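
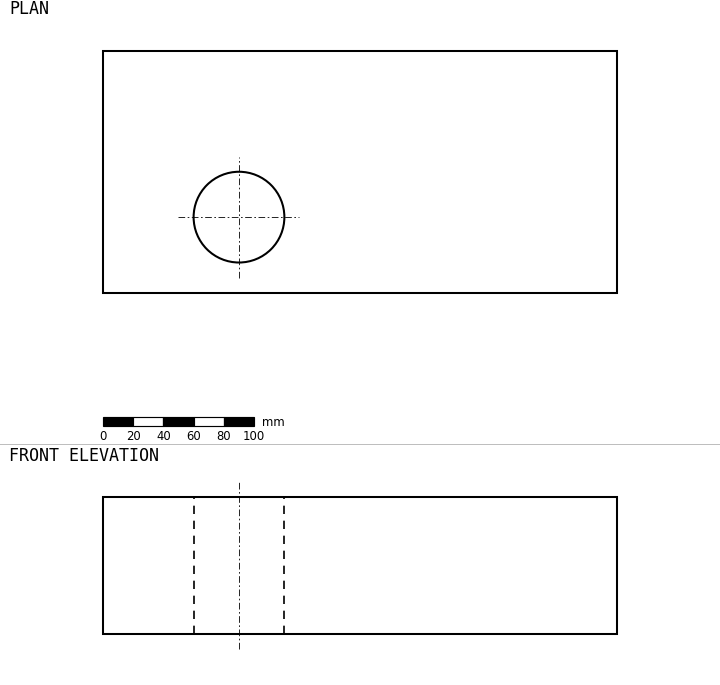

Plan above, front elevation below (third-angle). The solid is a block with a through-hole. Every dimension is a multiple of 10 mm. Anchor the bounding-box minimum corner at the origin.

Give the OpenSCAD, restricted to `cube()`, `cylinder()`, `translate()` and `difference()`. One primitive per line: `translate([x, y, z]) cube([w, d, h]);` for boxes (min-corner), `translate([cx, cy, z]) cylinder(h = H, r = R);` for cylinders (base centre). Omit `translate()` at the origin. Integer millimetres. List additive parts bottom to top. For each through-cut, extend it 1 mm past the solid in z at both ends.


difference() {
  cube([340, 160, 90]);
  translate([90, 50, -1]) cylinder(h = 92, r = 30);
}


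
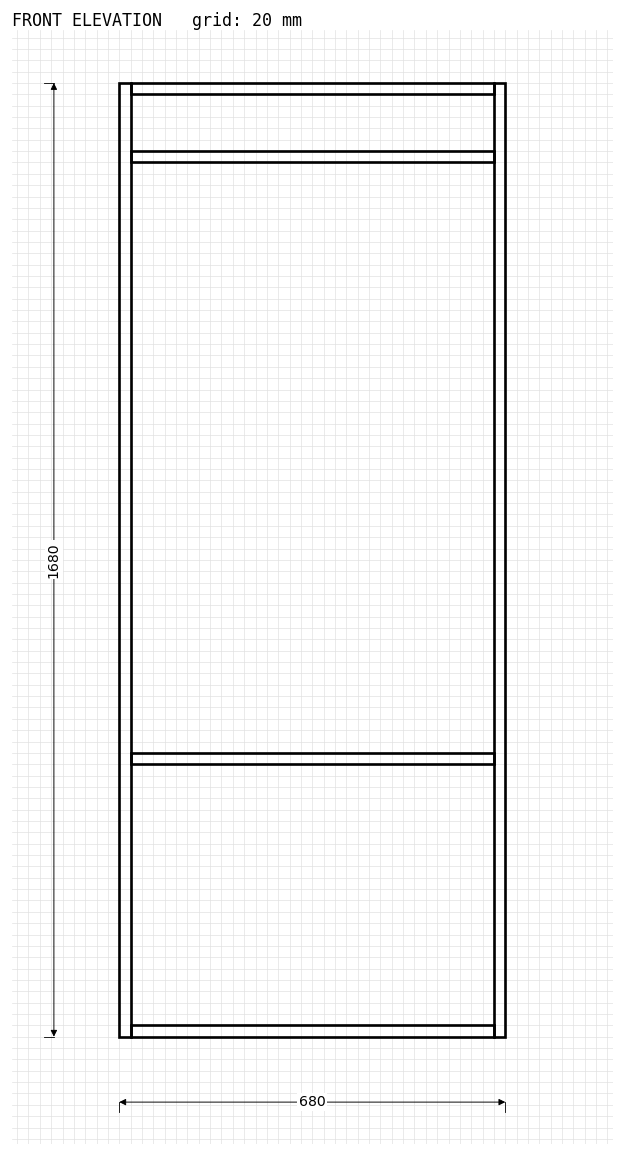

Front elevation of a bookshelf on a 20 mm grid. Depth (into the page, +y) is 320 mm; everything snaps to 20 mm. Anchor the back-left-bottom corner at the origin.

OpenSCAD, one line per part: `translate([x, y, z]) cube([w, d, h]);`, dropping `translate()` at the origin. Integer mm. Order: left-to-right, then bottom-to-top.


cube([20, 320, 1680]);
translate([20, 0, 0]) cube([640, 320, 20]);
translate([20, 0, 480]) cube([640, 320, 20]);
translate([20, 0, 1540]) cube([640, 320, 20]);
translate([20, 0, 1660]) cube([640, 320, 20]);
translate([660, 0, 0]) cube([20, 320, 1680]);


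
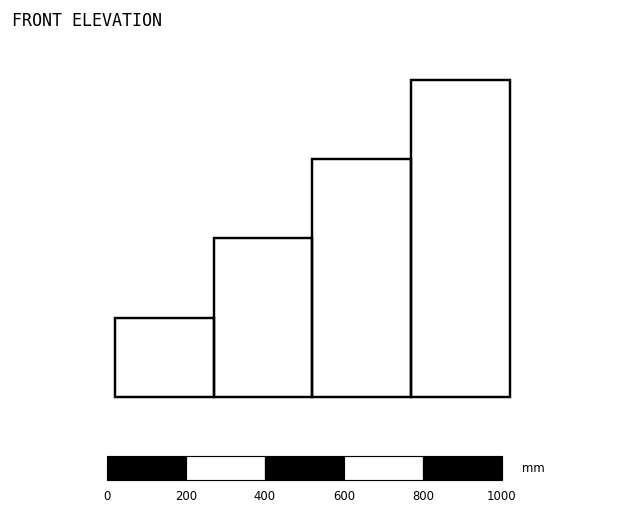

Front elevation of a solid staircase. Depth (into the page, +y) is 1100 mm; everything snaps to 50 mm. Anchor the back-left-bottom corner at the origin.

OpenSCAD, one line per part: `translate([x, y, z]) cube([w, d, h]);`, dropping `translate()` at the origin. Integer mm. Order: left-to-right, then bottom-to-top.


cube([250, 1100, 200]);
translate([250, 0, 0]) cube([250, 1100, 400]);
translate([500, 0, 0]) cube([250, 1100, 600]);
translate([750, 0, 0]) cube([250, 1100, 800]);


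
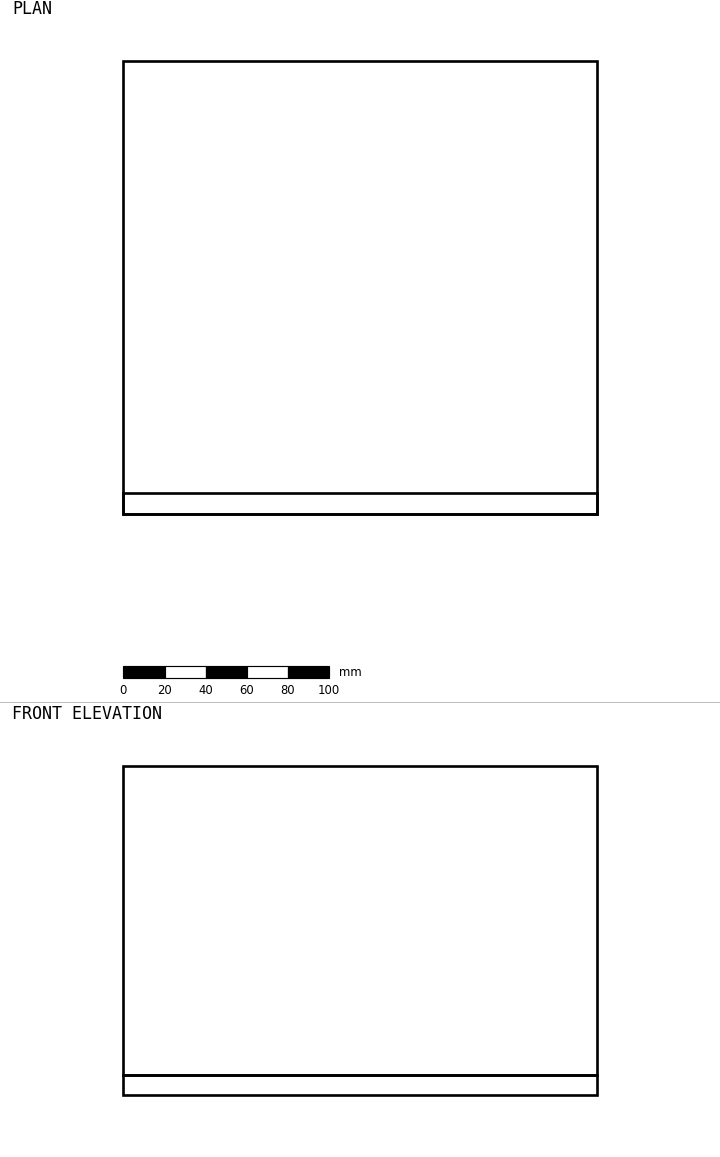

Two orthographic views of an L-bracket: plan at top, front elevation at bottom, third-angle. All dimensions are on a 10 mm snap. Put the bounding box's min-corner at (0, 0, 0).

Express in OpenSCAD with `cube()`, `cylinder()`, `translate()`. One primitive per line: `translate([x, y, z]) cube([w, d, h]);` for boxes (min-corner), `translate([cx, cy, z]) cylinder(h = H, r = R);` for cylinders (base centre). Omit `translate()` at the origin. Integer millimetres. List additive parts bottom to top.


cube([230, 220, 10]);
translate([0, 0, 10]) cube([230, 10, 150]);


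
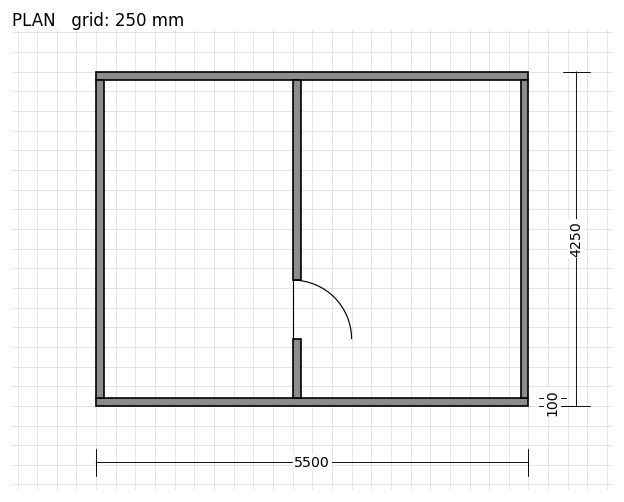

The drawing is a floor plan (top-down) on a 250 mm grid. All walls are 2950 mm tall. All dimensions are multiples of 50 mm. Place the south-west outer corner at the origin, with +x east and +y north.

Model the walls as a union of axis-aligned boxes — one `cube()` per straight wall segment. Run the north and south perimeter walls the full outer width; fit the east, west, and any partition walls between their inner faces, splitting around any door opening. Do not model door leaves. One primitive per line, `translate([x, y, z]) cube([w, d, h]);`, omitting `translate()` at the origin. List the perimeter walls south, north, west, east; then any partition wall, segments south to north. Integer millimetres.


cube([5500, 100, 2950]);
translate([0, 4150, 0]) cube([5500, 100, 2950]);
translate([0, 100, 0]) cube([100, 4050, 2950]);
translate([5400, 100, 0]) cube([100, 4050, 2950]);
translate([2500, 100, 0]) cube([100, 750, 2950]);
translate([2500, 1600, 0]) cube([100, 2550, 2950]);


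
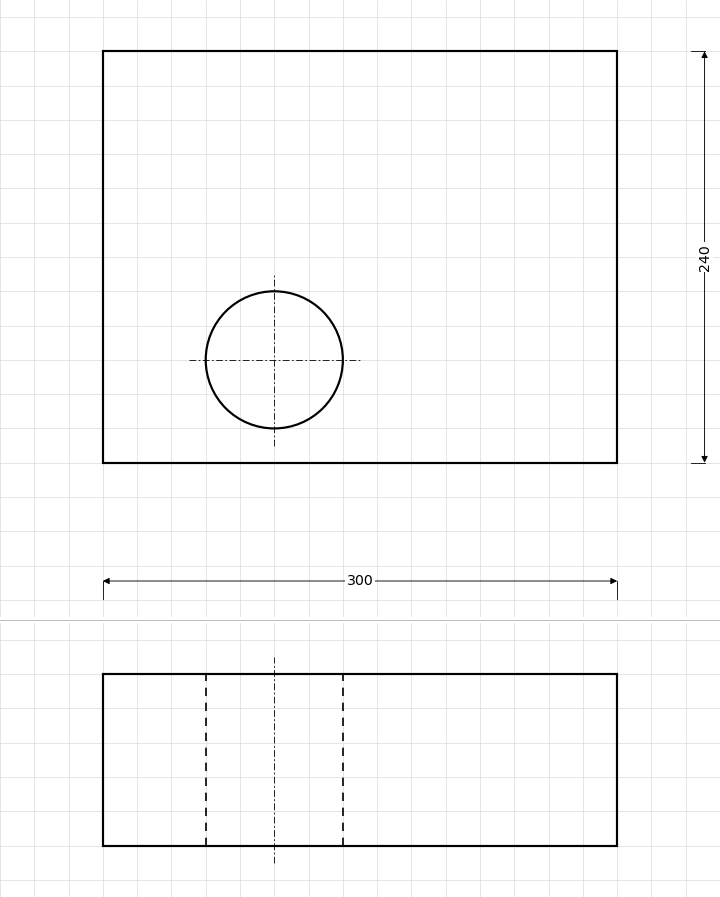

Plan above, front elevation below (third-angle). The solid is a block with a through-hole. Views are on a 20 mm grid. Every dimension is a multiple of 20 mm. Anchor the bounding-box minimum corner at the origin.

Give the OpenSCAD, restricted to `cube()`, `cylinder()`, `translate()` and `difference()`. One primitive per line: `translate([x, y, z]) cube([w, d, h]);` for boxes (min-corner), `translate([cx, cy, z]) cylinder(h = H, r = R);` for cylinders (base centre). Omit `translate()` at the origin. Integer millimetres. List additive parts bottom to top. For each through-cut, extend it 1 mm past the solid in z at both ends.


difference() {
  cube([300, 240, 100]);
  translate([100, 60, -1]) cylinder(h = 102, r = 40);
}


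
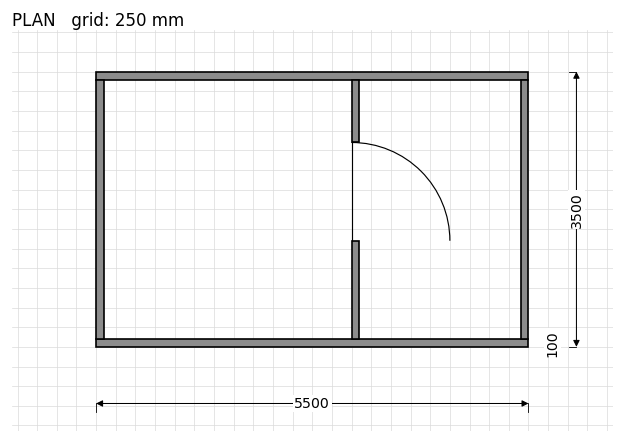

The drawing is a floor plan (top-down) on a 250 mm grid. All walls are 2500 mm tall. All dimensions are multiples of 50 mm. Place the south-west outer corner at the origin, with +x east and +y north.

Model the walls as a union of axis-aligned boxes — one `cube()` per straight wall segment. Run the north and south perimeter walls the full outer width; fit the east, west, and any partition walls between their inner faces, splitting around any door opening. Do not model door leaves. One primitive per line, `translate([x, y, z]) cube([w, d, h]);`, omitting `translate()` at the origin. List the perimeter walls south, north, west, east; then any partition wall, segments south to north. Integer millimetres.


cube([5500, 100, 2500]);
translate([0, 3400, 0]) cube([5500, 100, 2500]);
translate([0, 100, 0]) cube([100, 3300, 2500]);
translate([5400, 100, 0]) cube([100, 3300, 2500]);
translate([3250, 100, 0]) cube([100, 1250, 2500]);
translate([3250, 2600, 0]) cube([100, 800, 2500]);


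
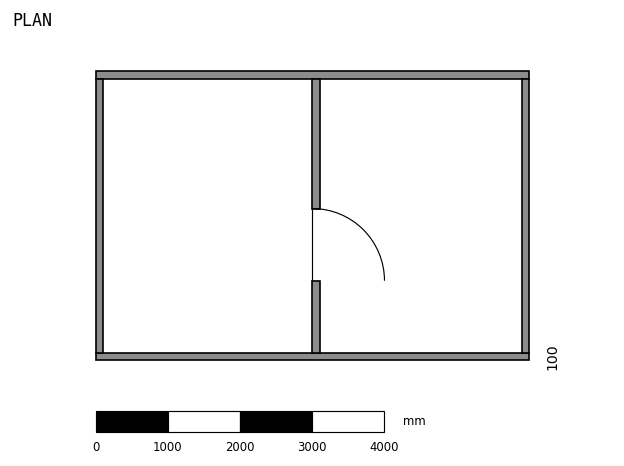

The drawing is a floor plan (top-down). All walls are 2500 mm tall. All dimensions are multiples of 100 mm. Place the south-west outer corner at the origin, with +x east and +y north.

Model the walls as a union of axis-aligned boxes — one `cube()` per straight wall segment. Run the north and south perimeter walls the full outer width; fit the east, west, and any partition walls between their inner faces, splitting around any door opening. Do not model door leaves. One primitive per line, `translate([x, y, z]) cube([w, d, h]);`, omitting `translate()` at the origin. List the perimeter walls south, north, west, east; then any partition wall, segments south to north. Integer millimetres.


cube([6000, 100, 2500]);
translate([0, 3900, 0]) cube([6000, 100, 2500]);
translate([0, 100, 0]) cube([100, 3800, 2500]);
translate([5900, 100, 0]) cube([100, 3800, 2500]);
translate([3000, 100, 0]) cube([100, 1000, 2500]);
translate([3000, 2100, 0]) cube([100, 1800, 2500]);


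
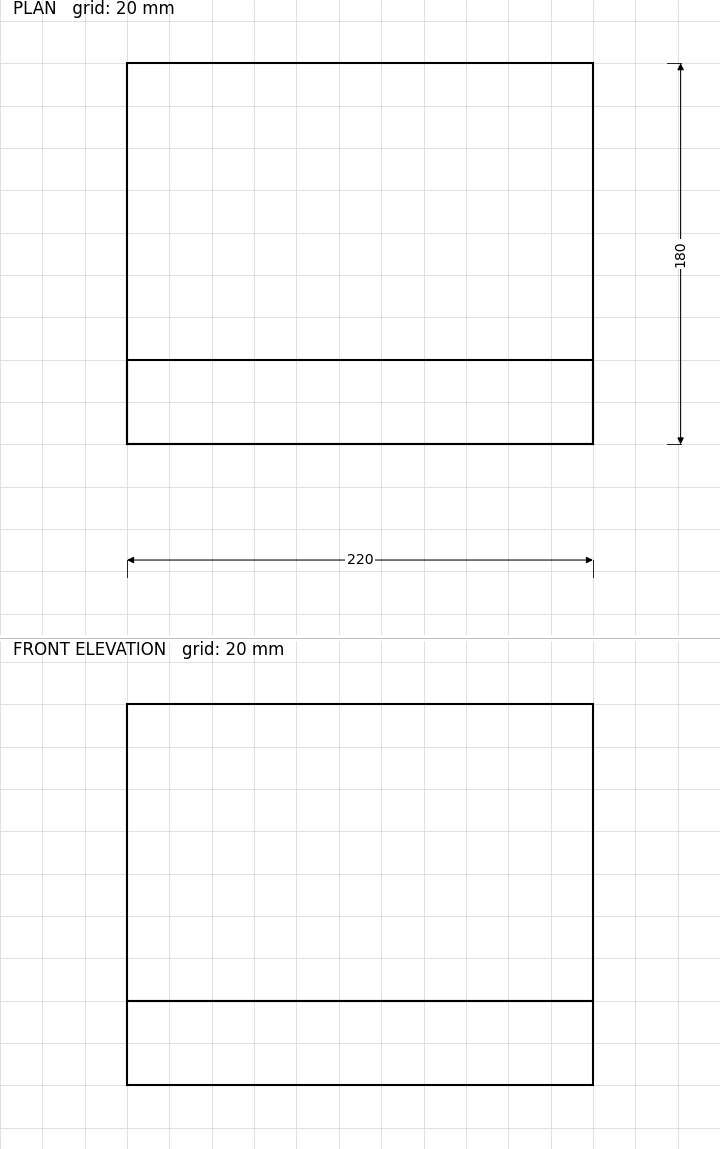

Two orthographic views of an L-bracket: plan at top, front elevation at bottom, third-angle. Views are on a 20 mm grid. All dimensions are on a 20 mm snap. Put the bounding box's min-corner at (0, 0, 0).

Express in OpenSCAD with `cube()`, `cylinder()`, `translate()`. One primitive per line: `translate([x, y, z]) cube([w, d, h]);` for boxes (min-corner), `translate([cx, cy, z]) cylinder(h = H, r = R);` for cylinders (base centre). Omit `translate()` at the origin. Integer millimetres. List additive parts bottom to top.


cube([220, 180, 40]);
translate([0, 0, 40]) cube([220, 40, 140]);


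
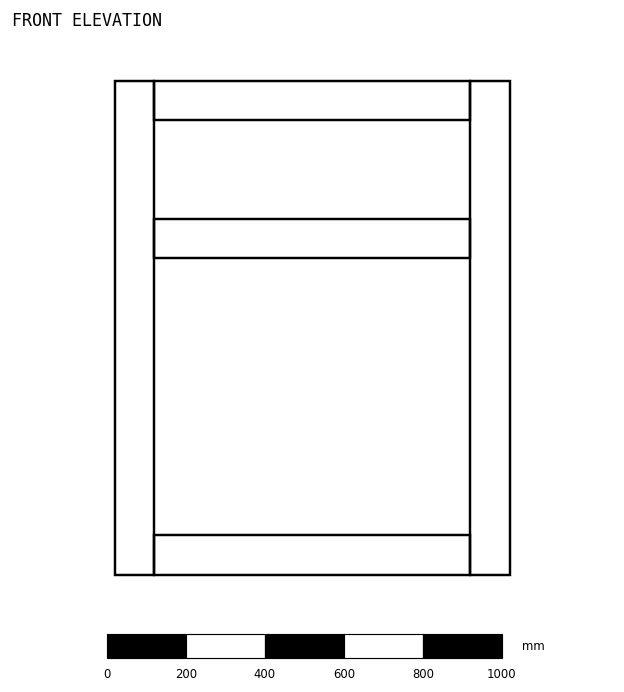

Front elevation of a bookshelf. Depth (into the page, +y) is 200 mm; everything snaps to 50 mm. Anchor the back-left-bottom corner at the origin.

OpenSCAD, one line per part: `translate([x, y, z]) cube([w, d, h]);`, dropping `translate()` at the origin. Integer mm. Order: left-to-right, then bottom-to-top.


cube([100, 200, 1250]);
translate([100, 0, 0]) cube([800, 200, 100]);
translate([100, 0, 800]) cube([800, 200, 100]);
translate([100, 0, 1150]) cube([800, 200, 100]);
translate([900, 0, 0]) cube([100, 200, 1250]);


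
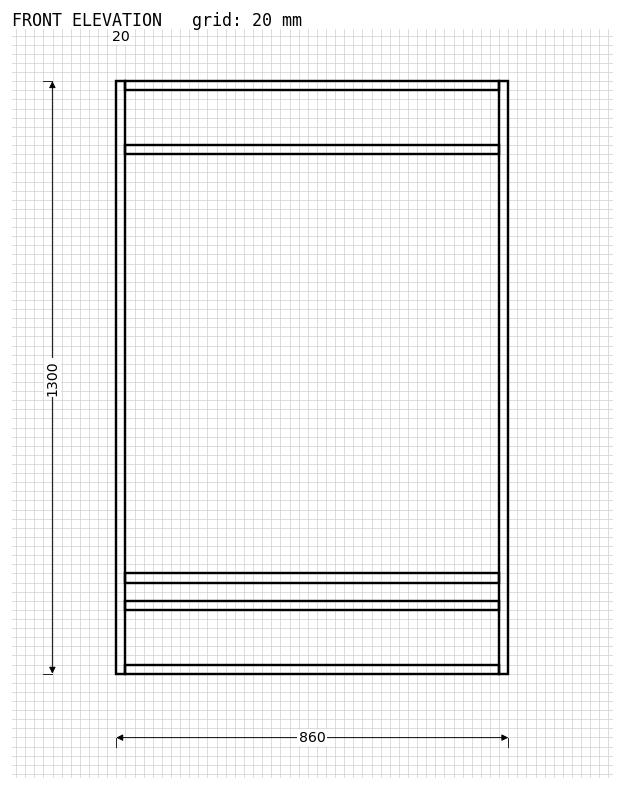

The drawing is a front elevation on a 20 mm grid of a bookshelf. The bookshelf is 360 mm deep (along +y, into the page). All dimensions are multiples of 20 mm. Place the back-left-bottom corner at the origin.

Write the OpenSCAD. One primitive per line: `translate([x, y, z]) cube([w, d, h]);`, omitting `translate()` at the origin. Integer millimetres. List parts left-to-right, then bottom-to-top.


cube([20, 360, 1300]);
translate([20, 0, 0]) cube([820, 360, 20]);
translate([20, 0, 140]) cube([820, 360, 20]);
translate([20, 0, 200]) cube([820, 360, 20]);
translate([20, 0, 1140]) cube([820, 360, 20]);
translate([20, 0, 1280]) cube([820, 360, 20]);
translate([840, 0, 0]) cube([20, 360, 1300]);


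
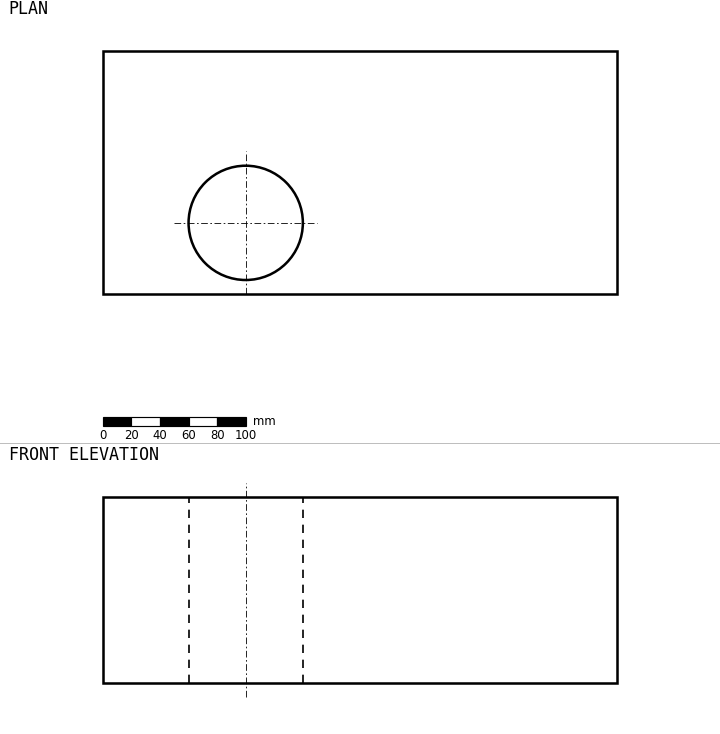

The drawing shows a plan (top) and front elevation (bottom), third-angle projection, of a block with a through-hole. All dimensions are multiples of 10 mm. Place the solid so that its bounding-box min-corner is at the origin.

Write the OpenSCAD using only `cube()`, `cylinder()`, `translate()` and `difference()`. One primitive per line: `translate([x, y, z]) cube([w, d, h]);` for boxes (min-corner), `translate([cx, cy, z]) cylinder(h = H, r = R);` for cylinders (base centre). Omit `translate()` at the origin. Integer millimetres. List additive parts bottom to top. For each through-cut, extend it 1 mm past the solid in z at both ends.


difference() {
  cube([360, 170, 130]);
  translate([100, 50, -1]) cylinder(h = 132, r = 40);
}


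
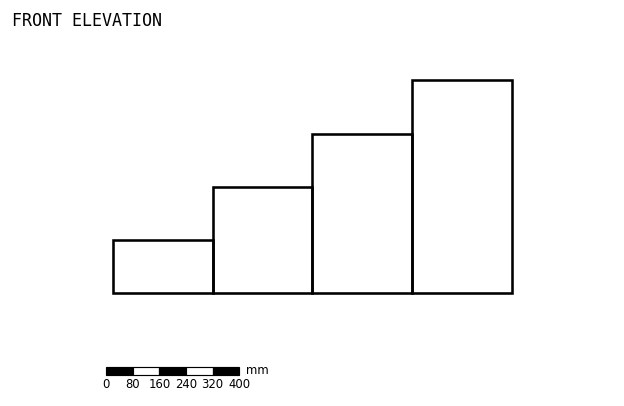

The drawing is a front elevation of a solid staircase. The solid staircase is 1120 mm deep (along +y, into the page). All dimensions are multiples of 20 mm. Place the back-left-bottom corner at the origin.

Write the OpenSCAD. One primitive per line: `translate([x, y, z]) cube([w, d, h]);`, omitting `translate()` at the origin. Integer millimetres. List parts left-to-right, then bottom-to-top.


cube([300, 1120, 160]);
translate([300, 0, 0]) cube([300, 1120, 320]);
translate([600, 0, 0]) cube([300, 1120, 480]);
translate([900, 0, 0]) cube([300, 1120, 640]);


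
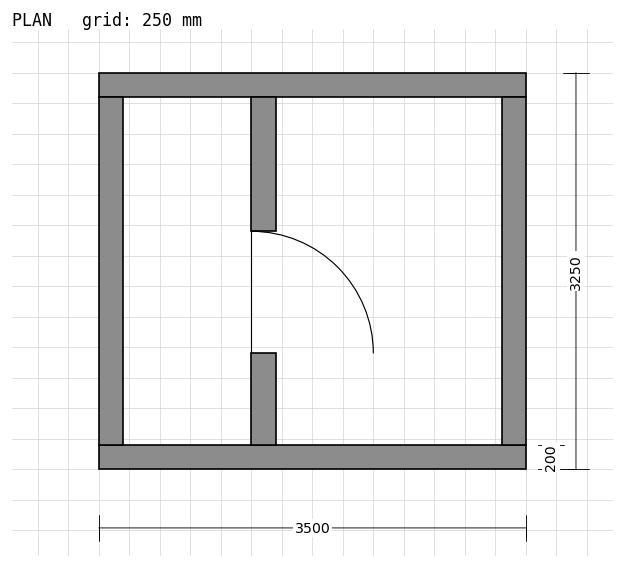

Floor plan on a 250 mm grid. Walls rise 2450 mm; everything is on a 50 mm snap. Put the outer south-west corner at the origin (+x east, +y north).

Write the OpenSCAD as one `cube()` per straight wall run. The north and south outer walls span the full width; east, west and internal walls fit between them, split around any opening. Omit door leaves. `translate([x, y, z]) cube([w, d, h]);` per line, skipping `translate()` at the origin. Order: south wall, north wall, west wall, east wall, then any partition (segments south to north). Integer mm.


cube([3500, 200, 2450]);
translate([0, 3050, 0]) cube([3500, 200, 2450]);
translate([0, 200, 0]) cube([200, 2850, 2450]);
translate([3300, 200, 0]) cube([200, 2850, 2450]);
translate([1250, 200, 0]) cube([200, 750, 2450]);
translate([1250, 1950, 0]) cube([200, 1100, 2450]);


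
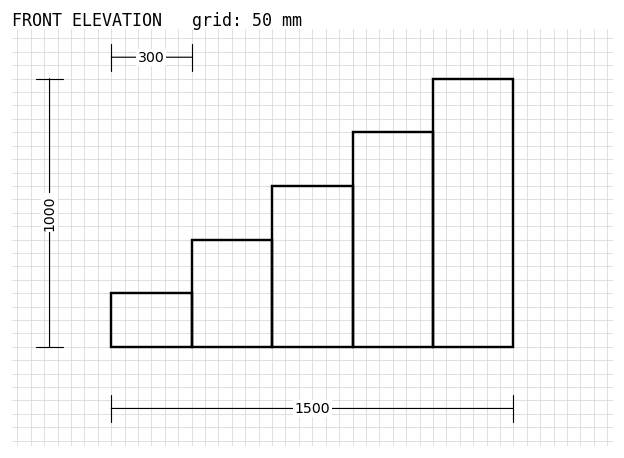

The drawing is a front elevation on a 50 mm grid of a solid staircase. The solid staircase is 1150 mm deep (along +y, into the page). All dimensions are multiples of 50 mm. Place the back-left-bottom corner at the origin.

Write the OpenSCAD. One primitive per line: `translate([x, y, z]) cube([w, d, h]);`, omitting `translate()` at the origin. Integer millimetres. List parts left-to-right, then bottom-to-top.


cube([300, 1150, 200]);
translate([300, 0, 0]) cube([300, 1150, 400]);
translate([600, 0, 0]) cube([300, 1150, 600]);
translate([900, 0, 0]) cube([300, 1150, 800]);
translate([1200, 0, 0]) cube([300, 1150, 1000]);


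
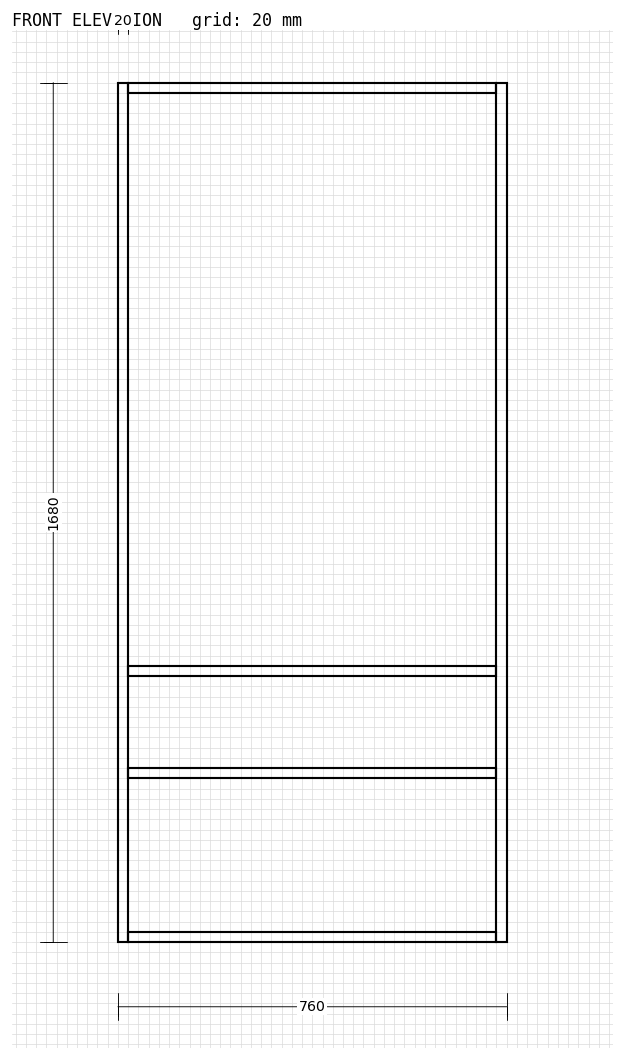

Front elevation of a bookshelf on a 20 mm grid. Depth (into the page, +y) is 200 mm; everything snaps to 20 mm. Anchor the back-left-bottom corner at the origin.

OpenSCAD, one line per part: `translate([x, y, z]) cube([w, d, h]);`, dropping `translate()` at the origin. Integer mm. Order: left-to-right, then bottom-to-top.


cube([20, 200, 1680]);
translate([20, 0, 0]) cube([720, 200, 20]);
translate([20, 0, 320]) cube([720, 200, 20]);
translate([20, 0, 520]) cube([720, 200, 20]);
translate([20, 0, 1660]) cube([720, 200, 20]);
translate([740, 0, 0]) cube([20, 200, 1680]);


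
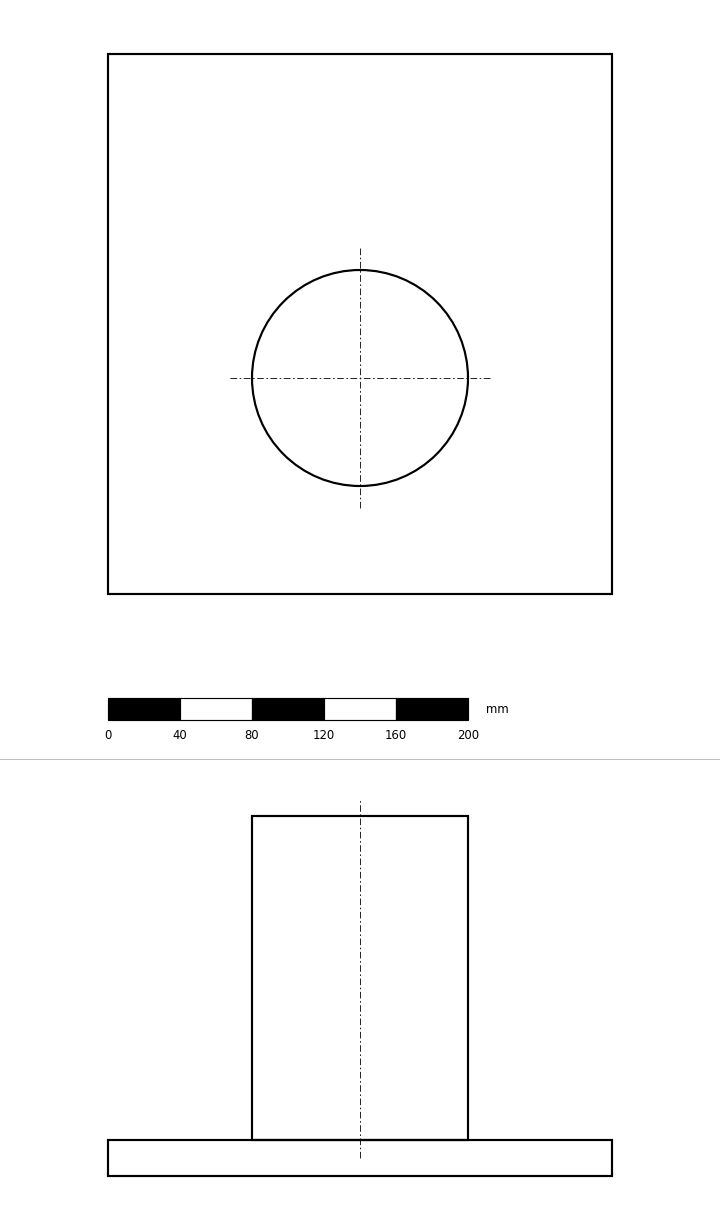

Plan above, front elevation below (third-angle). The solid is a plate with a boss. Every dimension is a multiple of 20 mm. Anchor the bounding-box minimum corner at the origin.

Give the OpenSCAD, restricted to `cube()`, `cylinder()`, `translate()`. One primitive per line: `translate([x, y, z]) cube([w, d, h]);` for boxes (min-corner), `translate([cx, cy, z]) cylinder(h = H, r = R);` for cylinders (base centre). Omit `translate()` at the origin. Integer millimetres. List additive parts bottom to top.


cube([280, 300, 20]);
translate([140, 120, 20]) cylinder(h = 180, r = 60);


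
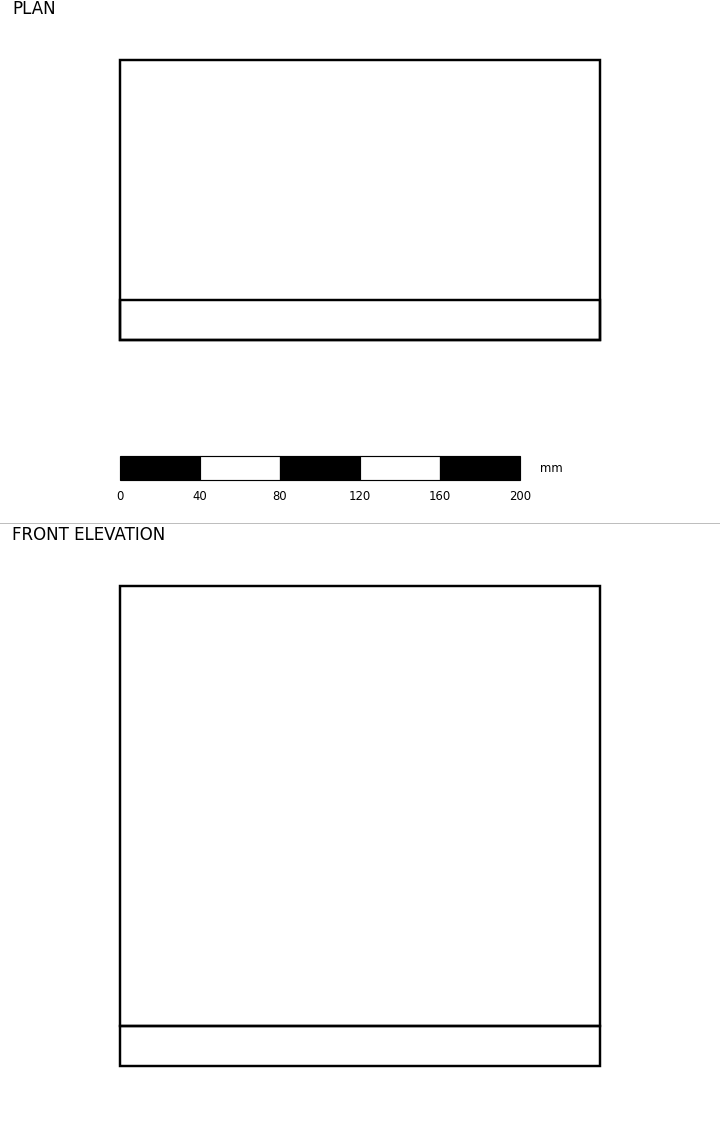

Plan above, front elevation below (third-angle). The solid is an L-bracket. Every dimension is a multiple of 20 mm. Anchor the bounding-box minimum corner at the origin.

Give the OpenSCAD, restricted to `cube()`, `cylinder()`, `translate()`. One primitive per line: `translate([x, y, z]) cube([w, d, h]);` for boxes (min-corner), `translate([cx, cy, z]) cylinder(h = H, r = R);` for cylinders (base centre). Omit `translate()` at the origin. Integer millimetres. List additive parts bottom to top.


cube([240, 140, 20]);
translate([0, 0, 20]) cube([240, 20, 220]);


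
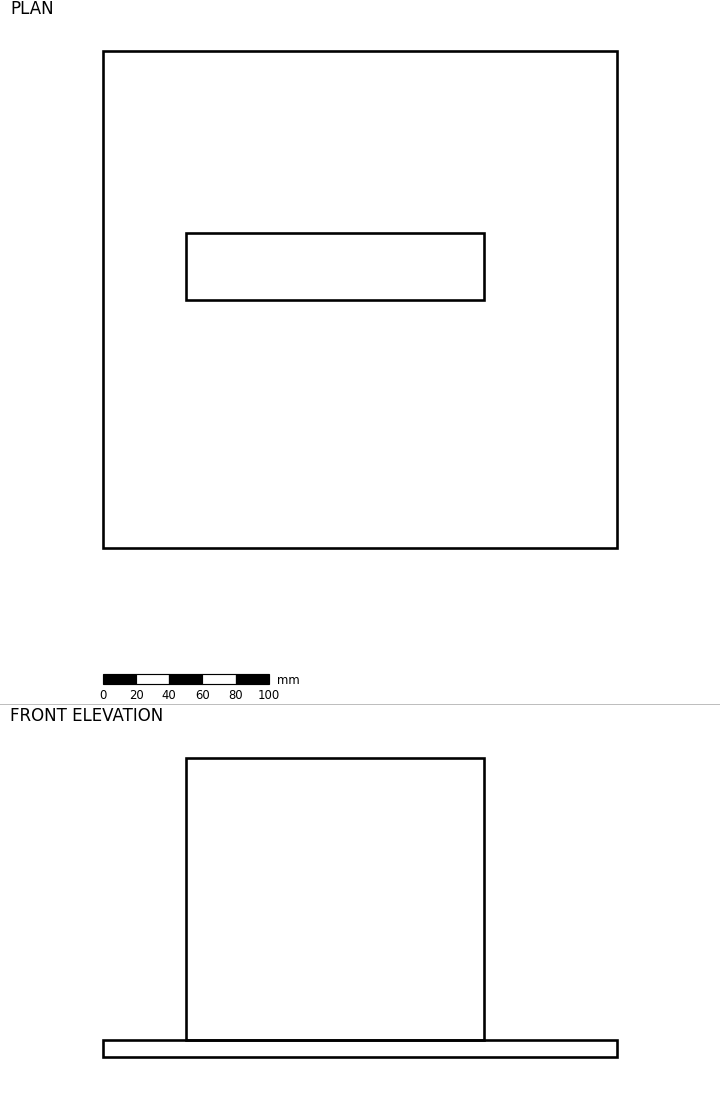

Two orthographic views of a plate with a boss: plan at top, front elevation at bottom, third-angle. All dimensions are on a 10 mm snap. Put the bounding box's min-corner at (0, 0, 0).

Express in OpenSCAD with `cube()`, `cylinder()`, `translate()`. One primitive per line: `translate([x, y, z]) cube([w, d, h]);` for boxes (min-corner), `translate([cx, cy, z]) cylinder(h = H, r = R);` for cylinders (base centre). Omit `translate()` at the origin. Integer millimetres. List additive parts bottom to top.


cube([310, 300, 10]);
translate([50, 150, 10]) cube([180, 40, 170]);


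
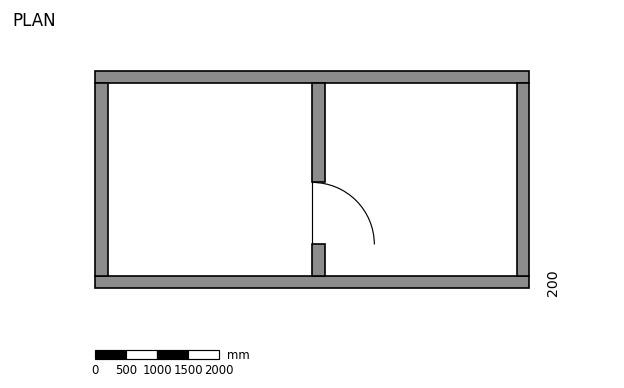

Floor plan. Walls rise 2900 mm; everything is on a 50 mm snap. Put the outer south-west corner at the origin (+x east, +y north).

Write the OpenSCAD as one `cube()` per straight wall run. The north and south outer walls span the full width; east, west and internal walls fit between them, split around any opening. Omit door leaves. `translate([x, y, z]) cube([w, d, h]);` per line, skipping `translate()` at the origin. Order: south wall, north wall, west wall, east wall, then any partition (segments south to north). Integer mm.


cube([7000, 200, 2900]);
translate([0, 3300, 0]) cube([7000, 200, 2900]);
translate([0, 200, 0]) cube([200, 3100, 2900]);
translate([6800, 200, 0]) cube([200, 3100, 2900]);
translate([3500, 200, 0]) cube([200, 500, 2900]);
translate([3500, 1700, 0]) cube([200, 1600, 2900]);


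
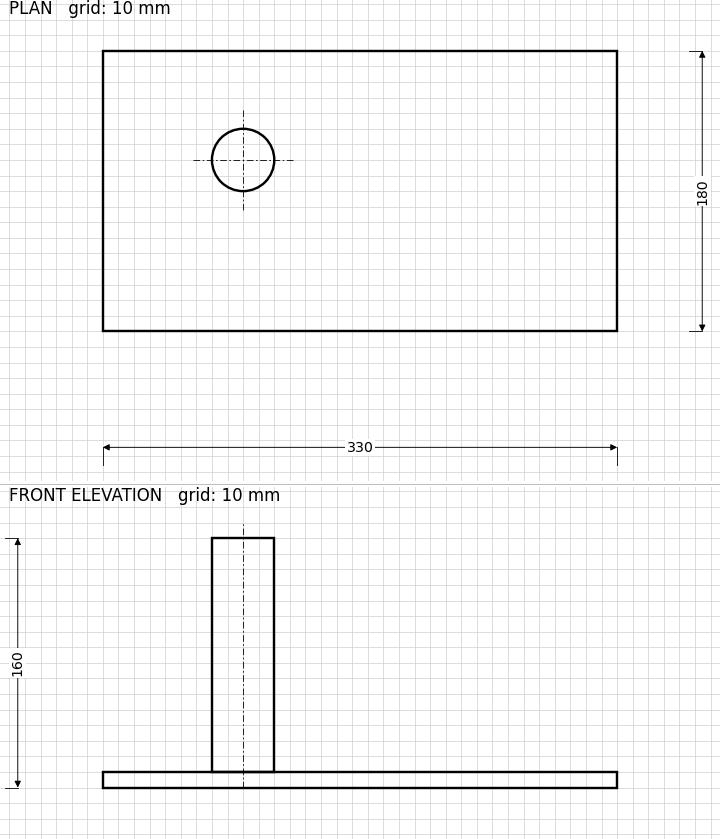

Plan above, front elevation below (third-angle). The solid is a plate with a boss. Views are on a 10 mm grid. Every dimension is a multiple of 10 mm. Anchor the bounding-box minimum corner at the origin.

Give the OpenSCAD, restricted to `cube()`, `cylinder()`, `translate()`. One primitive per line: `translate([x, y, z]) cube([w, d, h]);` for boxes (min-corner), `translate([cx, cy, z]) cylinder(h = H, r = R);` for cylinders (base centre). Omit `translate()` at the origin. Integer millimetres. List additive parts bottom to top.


cube([330, 180, 10]);
translate([90, 110, 10]) cylinder(h = 150, r = 20);


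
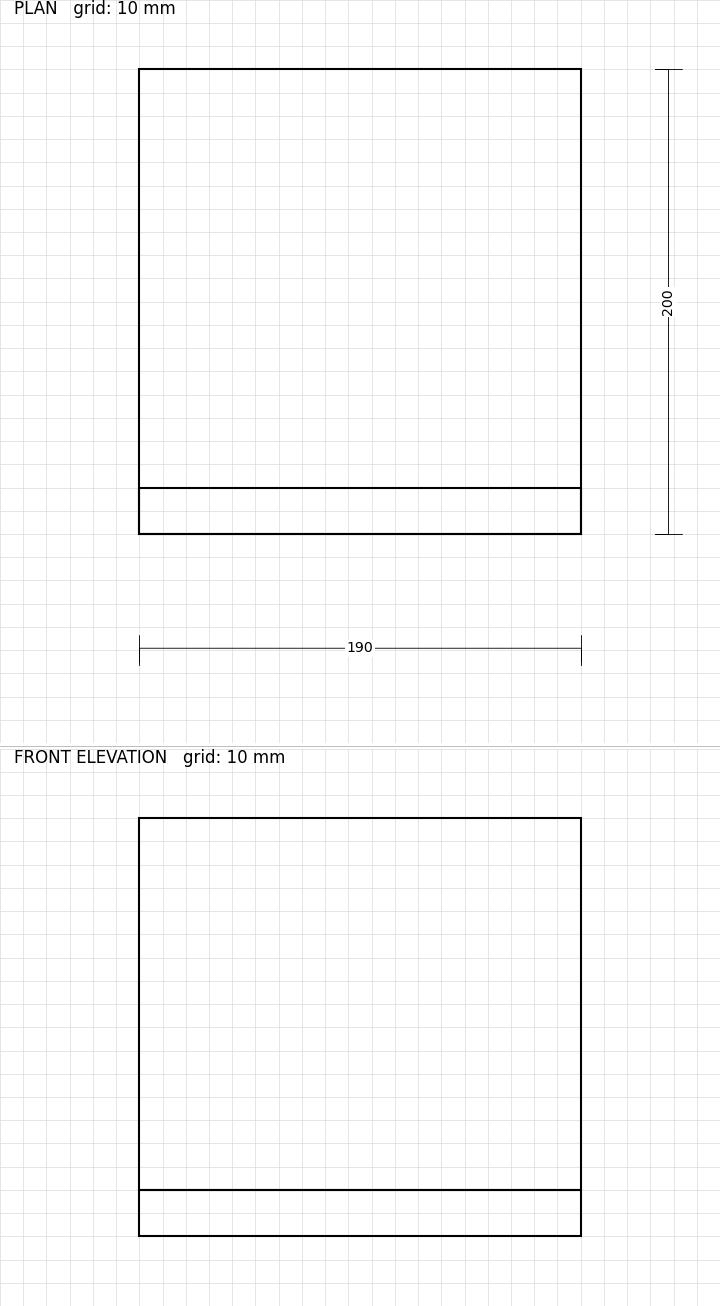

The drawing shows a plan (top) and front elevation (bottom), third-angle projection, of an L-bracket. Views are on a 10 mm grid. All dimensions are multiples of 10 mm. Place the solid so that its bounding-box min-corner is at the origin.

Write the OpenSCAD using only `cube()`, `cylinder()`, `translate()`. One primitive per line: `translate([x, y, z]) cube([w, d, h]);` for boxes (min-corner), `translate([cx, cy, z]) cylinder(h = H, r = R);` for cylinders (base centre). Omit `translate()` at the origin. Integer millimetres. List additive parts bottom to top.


cube([190, 200, 20]);
translate([0, 0, 20]) cube([190, 20, 160]);


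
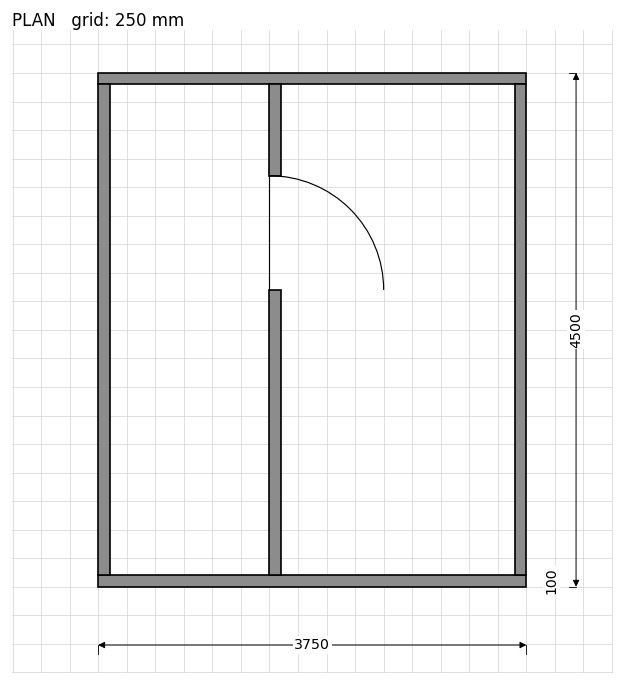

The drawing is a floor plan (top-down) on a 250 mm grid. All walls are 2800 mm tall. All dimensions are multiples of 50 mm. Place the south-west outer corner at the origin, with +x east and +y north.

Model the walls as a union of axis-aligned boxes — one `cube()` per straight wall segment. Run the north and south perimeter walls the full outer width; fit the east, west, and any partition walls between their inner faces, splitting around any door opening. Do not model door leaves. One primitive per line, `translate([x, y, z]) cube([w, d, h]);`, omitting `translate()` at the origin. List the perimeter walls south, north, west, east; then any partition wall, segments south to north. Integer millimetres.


cube([3750, 100, 2800]);
translate([0, 4400, 0]) cube([3750, 100, 2800]);
translate([0, 100, 0]) cube([100, 4300, 2800]);
translate([3650, 100, 0]) cube([100, 4300, 2800]);
translate([1500, 100, 0]) cube([100, 2500, 2800]);
translate([1500, 3600, 0]) cube([100, 800, 2800]);


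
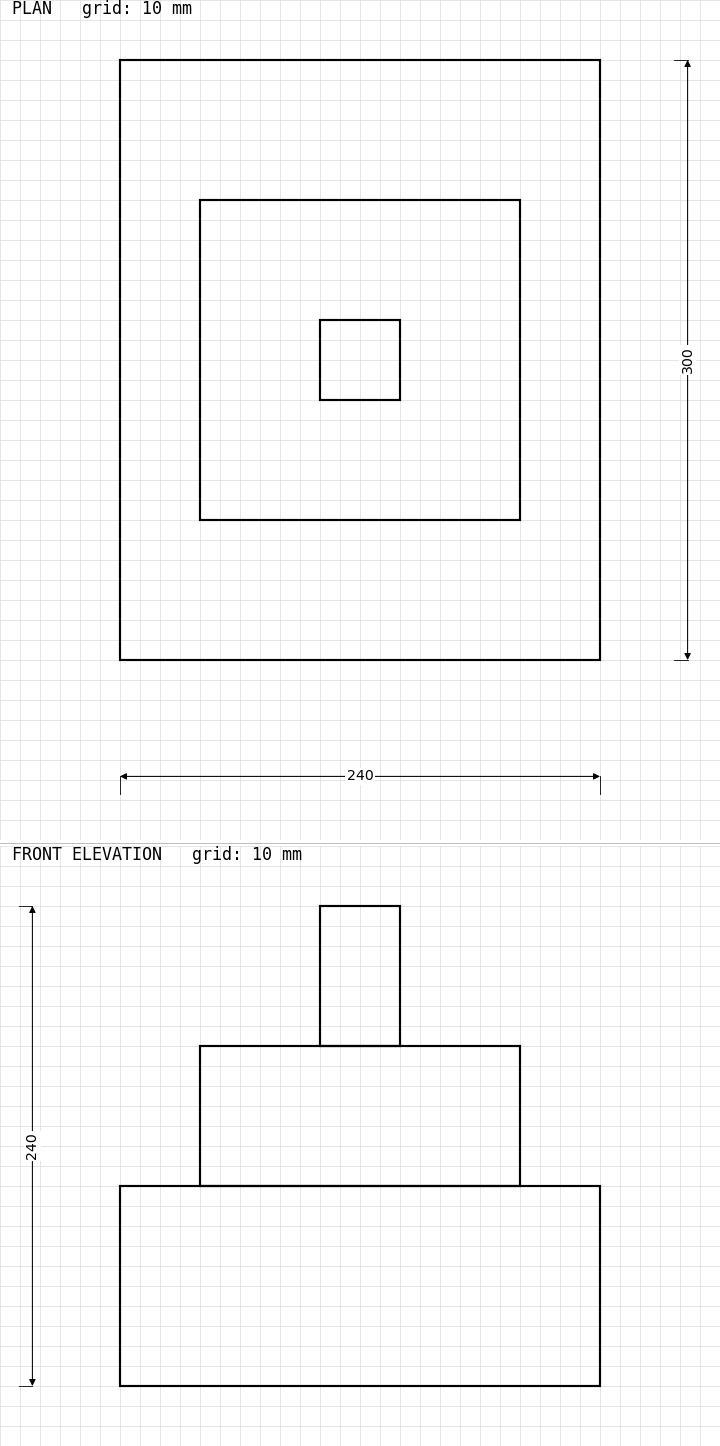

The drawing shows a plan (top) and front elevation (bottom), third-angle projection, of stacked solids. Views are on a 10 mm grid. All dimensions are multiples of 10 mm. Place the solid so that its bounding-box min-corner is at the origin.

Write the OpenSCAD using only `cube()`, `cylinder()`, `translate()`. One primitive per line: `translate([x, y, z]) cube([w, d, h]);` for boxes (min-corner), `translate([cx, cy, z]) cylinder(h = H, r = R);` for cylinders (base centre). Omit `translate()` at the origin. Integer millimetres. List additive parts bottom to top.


cube([240, 300, 100]);
translate([40, 70, 100]) cube([160, 160, 70]);
translate([100, 130, 170]) cube([40, 40, 70]);


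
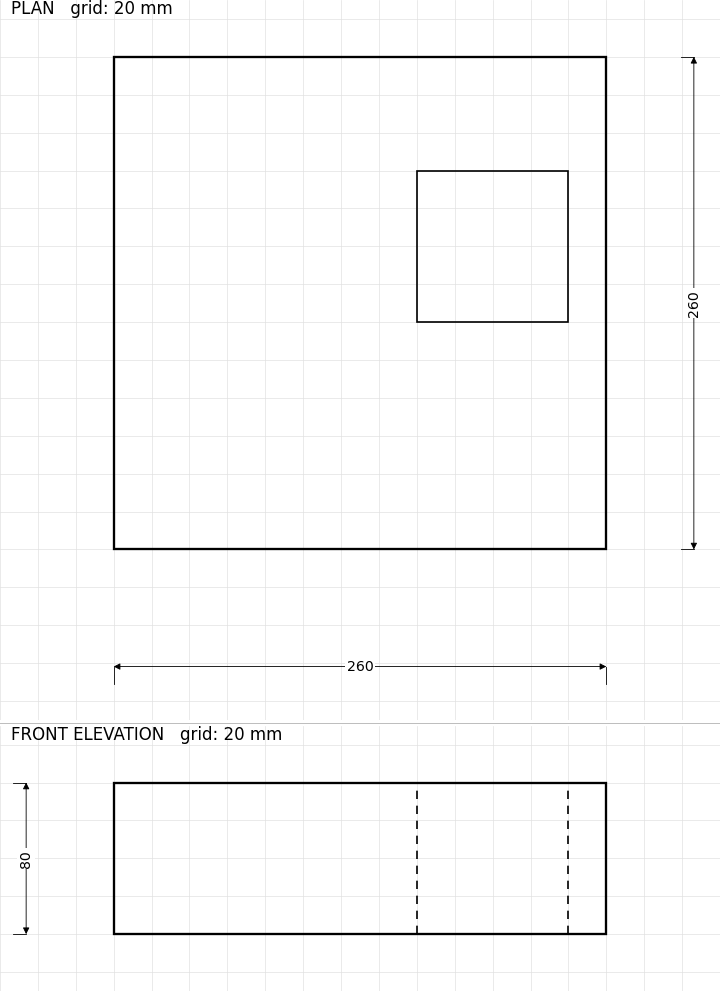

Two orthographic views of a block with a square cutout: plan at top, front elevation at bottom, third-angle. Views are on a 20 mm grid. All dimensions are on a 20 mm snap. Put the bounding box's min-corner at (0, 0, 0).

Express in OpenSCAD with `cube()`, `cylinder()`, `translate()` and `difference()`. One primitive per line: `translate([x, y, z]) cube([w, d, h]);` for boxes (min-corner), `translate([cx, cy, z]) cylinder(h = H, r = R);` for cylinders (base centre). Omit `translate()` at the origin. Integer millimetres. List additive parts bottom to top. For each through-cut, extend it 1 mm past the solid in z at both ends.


difference() {
  cube([260, 260, 80]);
  translate([160, 120, -1]) cube([80, 80, 82]);
}


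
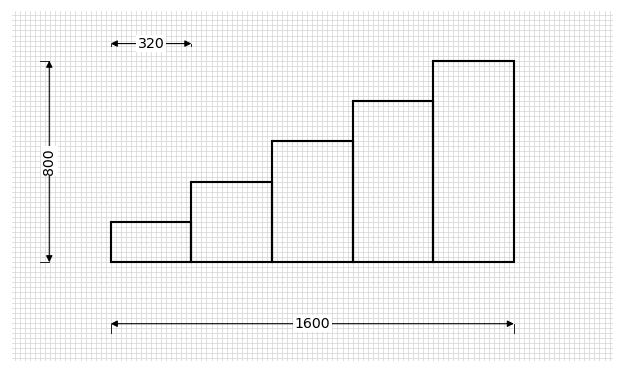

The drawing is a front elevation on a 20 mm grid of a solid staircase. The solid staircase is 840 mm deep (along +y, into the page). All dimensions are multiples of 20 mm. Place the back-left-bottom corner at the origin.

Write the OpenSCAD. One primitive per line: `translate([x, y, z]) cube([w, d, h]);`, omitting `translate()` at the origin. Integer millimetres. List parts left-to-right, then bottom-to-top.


cube([320, 840, 160]);
translate([320, 0, 0]) cube([320, 840, 320]);
translate([640, 0, 0]) cube([320, 840, 480]);
translate([960, 0, 0]) cube([320, 840, 640]);
translate([1280, 0, 0]) cube([320, 840, 800]);


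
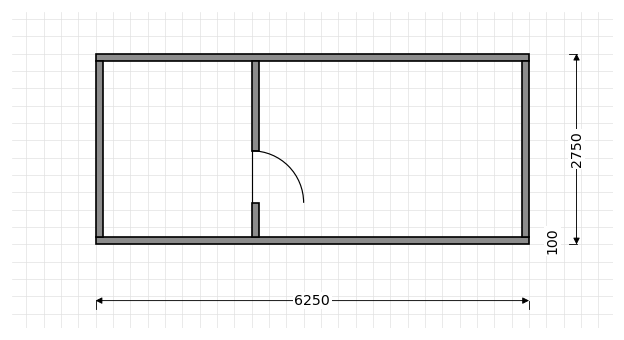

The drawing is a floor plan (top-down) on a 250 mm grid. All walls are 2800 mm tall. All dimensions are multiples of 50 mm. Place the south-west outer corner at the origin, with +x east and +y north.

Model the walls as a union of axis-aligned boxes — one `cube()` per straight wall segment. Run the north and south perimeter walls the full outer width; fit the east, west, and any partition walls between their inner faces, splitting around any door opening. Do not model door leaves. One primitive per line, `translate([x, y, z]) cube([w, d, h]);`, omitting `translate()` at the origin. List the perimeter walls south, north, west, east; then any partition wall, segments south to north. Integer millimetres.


cube([6250, 100, 2800]);
translate([0, 2650, 0]) cube([6250, 100, 2800]);
translate([0, 100, 0]) cube([100, 2550, 2800]);
translate([6150, 100, 0]) cube([100, 2550, 2800]);
translate([2250, 100, 0]) cube([100, 500, 2800]);
translate([2250, 1350, 0]) cube([100, 1300, 2800]);


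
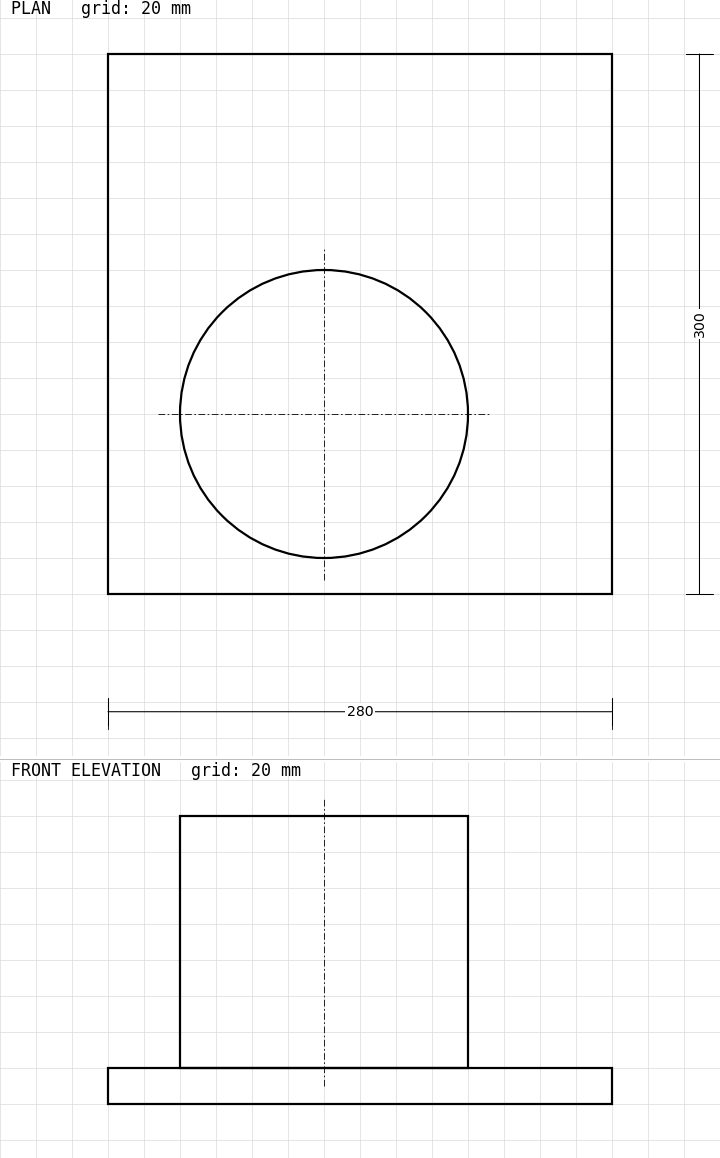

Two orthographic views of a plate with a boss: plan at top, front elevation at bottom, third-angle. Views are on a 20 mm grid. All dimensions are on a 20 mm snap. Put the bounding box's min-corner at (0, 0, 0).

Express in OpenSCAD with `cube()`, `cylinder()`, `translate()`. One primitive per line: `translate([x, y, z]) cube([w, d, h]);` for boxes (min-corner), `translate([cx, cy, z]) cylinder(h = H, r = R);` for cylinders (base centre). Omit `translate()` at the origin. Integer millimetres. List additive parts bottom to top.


cube([280, 300, 20]);
translate([120, 100, 20]) cylinder(h = 140, r = 80);


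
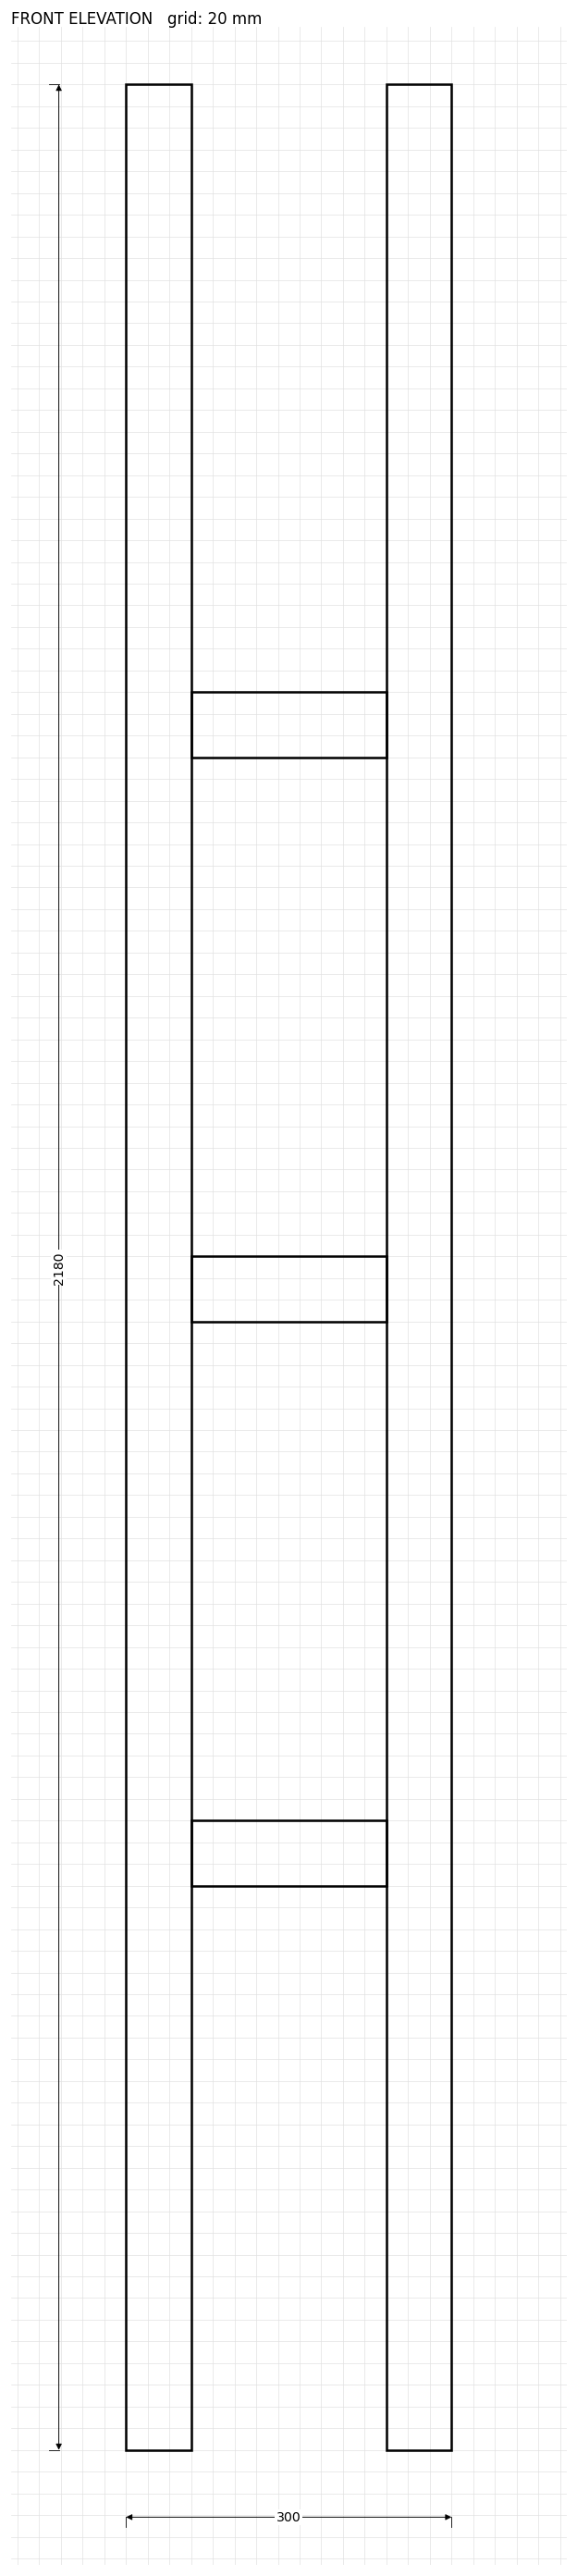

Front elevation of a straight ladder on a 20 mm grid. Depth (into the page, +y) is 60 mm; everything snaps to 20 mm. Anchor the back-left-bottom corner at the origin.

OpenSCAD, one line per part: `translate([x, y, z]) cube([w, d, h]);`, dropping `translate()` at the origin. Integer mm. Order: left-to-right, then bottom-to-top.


cube([60, 60, 2180]);
translate([60, 0, 520]) cube([180, 60, 60]);
translate([60, 0, 1040]) cube([180, 60, 60]);
translate([60, 0, 1560]) cube([180, 60, 60]);
translate([240, 0, 0]) cube([60, 60, 2180]);


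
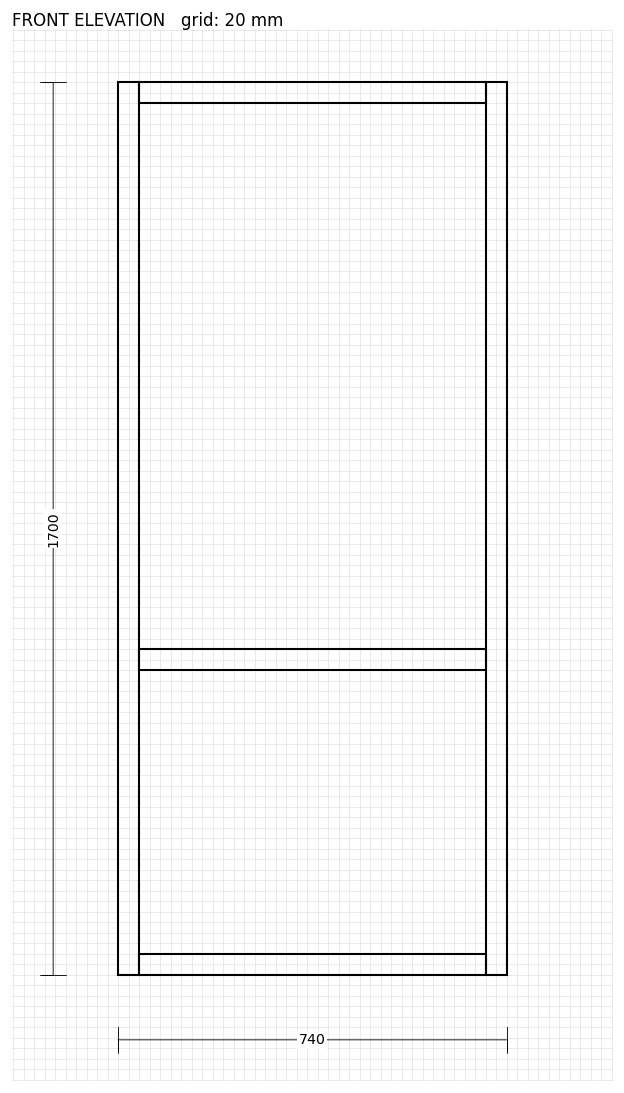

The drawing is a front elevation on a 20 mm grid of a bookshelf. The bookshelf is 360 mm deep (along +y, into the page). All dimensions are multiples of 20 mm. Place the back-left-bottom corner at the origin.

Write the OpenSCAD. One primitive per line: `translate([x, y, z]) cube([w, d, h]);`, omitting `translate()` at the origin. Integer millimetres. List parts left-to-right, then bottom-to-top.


cube([40, 360, 1700]);
translate([40, 0, 0]) cube([660, 360, 40]);
translate([40, 0, 580]) cube([660, 360, 40]);
translate([40, 0, 1660]) cube([660, 360, 40]);
translate([700, 0, 0]) cube([40, 360, 1700]);


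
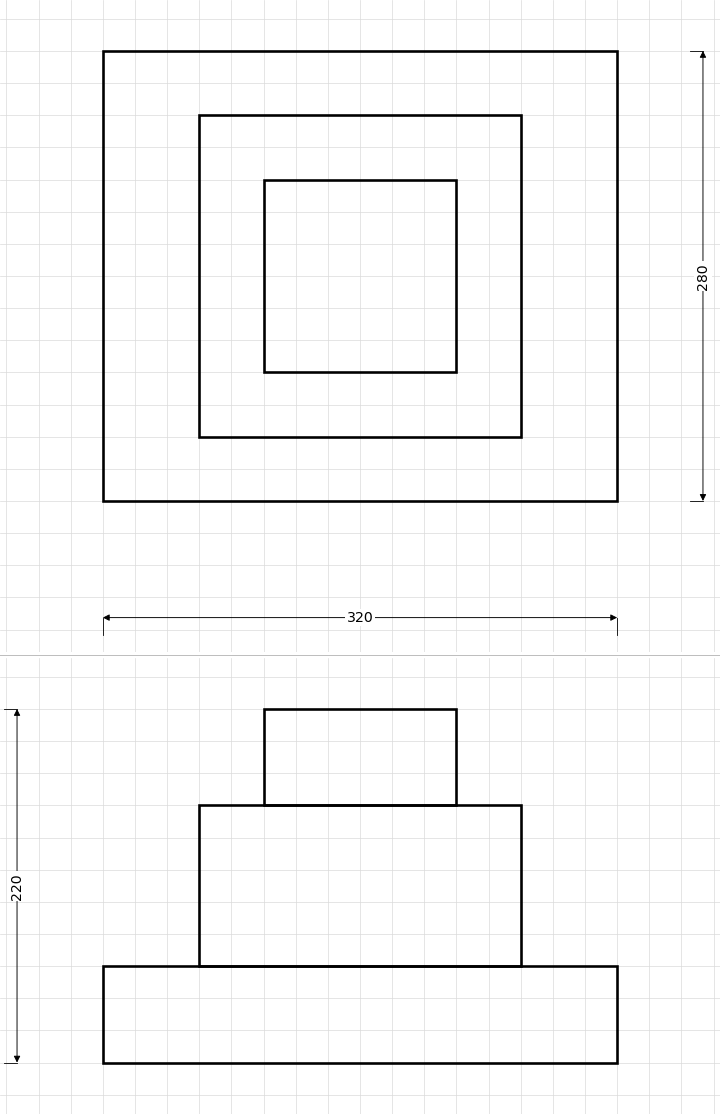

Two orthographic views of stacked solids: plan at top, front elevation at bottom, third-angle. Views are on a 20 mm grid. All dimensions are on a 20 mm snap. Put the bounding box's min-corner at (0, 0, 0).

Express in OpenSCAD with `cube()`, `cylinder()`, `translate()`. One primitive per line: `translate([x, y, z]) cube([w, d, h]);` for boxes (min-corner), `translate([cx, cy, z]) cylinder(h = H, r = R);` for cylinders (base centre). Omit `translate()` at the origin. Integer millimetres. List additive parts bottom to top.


cube([320, 280, 60]);
translate([60, 40, 60]) cube([200, 200, 100]);
translate([100, 80, 160]) cube([120, 120, 60]);


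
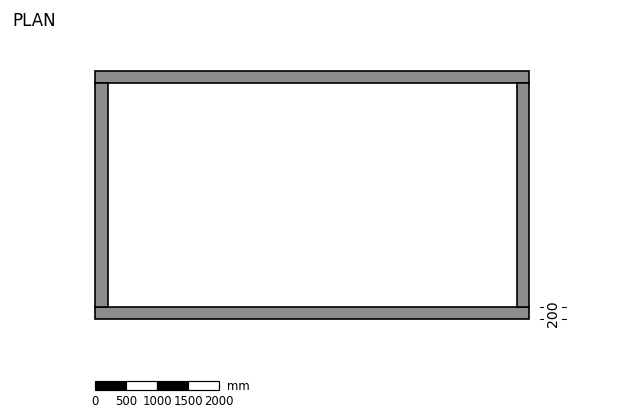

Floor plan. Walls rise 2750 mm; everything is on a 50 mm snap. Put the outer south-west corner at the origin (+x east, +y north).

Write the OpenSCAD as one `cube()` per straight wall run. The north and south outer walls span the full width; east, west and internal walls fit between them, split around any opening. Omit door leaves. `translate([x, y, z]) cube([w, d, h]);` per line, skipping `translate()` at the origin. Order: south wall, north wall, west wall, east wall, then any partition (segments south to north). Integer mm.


cube([7000, 200, 2750]);
translate([0, 3800, 0]) cube([7000, 200, 2750]);
translate([0, 200, 0]) cube([200, 3600, 2750]);
translate([6800, 200, 0]) cube([200, 3600, 2750]);


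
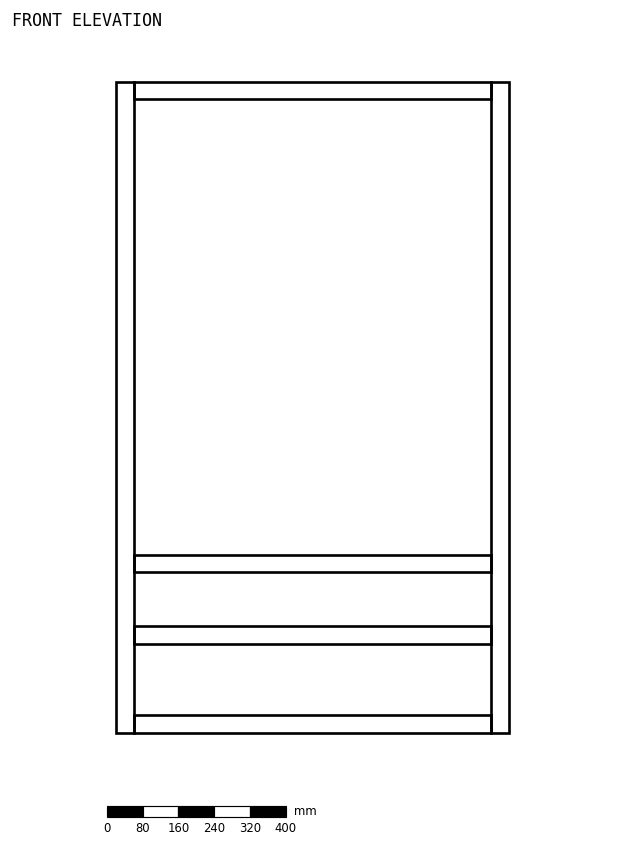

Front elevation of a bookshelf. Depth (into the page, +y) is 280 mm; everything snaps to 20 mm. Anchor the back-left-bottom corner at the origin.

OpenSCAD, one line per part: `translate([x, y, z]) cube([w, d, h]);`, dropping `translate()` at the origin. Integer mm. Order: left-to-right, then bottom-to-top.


cube([40, 280, 1460]);
translate([40, 0, 0]) cube([800, 280, 40]);
translate([40, 0, 200]) cube([800, 280, 40]);
translate([40, 0, 360]) cube([800, 280, 40]);
translate([40, 0, 1420]) cube([800, 280, 40]);
translate([840, 0, 0]) cube([40, 280, 1460]);


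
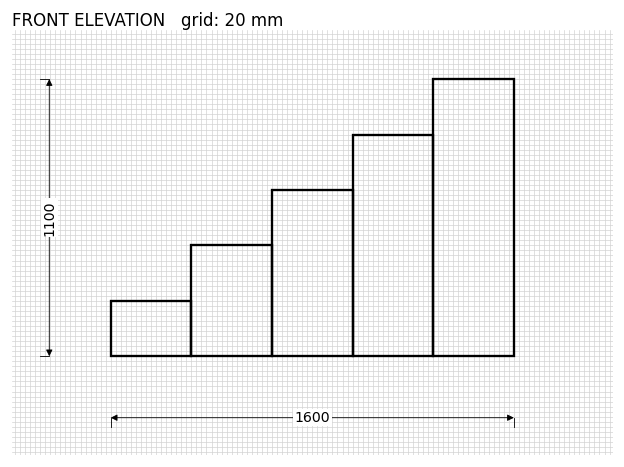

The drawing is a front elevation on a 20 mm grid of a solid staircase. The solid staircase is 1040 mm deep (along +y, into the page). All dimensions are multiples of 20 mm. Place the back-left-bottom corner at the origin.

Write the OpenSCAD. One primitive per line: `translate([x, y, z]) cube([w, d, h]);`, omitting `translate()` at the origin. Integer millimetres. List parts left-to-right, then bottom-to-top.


cube([320, 1040, 220]);
translate([320, 0, 0]) cube([320, 1040, 440]);
translate([640, 0, 0]) cube([320, 1040, 660]);
translate([960, 0, 0]) cube([320, 1040, 880]);
translate([1280, 0, 0]) cube([320, 1040, 1100]);


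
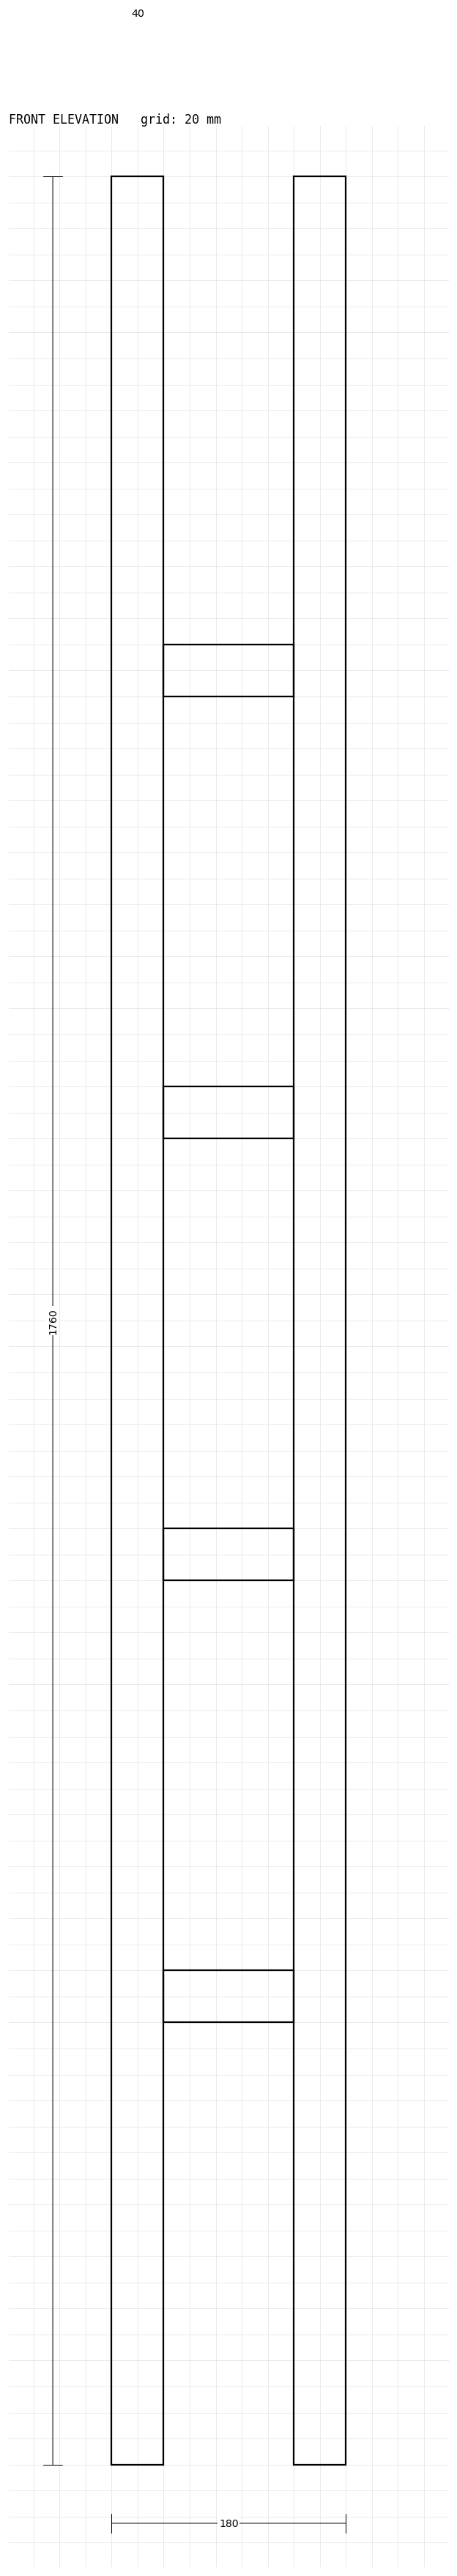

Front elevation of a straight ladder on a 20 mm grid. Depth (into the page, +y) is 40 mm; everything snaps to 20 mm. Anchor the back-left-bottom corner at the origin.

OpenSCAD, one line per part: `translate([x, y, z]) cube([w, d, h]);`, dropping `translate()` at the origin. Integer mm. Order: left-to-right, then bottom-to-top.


cube([40, 40, 1760]);
translate([40, 0, 340]) cube([100, 40, 40]);
translate([40, 0, 680]) cube([100, 40, 40]);
translate([40, 0, 1020]) cube([100, 40, 40]);
translate([40, 0, 1360]) cube([100, 40, 40]);
translate([140, 0, 0]) cube([40, 40, 1760]);


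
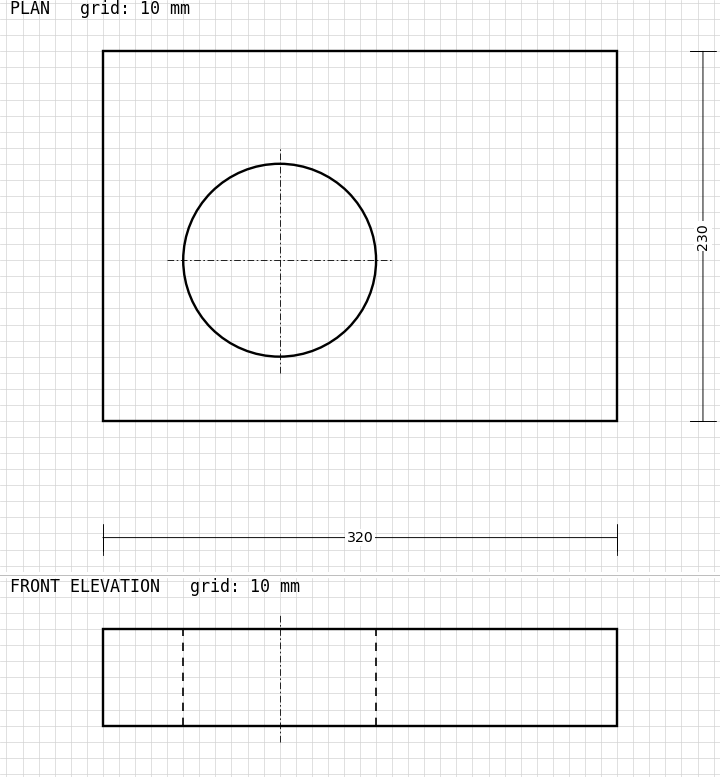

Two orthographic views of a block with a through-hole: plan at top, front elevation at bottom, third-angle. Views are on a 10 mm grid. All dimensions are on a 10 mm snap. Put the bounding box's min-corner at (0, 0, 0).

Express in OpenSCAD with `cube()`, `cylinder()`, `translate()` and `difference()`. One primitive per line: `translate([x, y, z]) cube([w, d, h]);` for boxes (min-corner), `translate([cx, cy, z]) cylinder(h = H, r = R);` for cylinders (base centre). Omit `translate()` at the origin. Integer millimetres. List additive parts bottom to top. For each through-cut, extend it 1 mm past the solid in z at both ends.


difference() {
  cube([320, 230, 60]);
  translate([110, 100, -1]) cylinder(h = 62, r = 60);
}


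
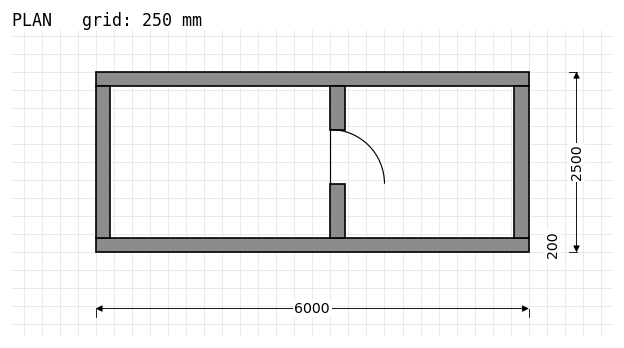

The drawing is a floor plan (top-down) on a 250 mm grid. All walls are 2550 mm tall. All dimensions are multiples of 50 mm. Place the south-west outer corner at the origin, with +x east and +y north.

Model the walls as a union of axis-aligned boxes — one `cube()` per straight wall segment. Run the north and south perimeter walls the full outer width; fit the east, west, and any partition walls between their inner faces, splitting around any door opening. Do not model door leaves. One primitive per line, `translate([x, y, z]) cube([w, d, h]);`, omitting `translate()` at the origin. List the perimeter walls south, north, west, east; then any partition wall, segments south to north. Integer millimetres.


cube([6000, 200, 2550]);
translate([0, 2300, 0]) cube([6000, 200, 2550]);
translate([0, 200, 0]) cube([200, 2100, 2550]);
translate([5800, 200, 0]) cube([200, 2100, 2550]);
translate([3250, 200, 0]) cube([200, 750, 2550]);
translate([3250, 1700, 0]) cube([200, 600, 2550]);
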